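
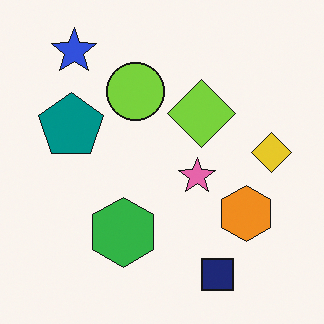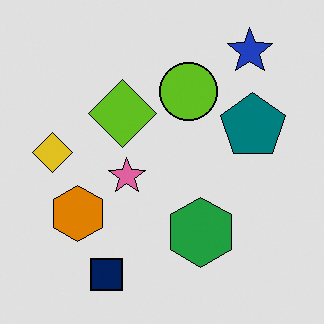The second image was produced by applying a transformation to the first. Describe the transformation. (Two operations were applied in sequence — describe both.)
The image was flipped horizontally (left ↔ right), then posterized to a reduced palette.

The yellow diamond is in the right of the first image and the left of the second — shapes on opposite sides of the vertical midline have swapped in a mirror flip. Each flat color has snapped to a coarser quantized level — most visibly, the near-white background has dropped to a flat grey.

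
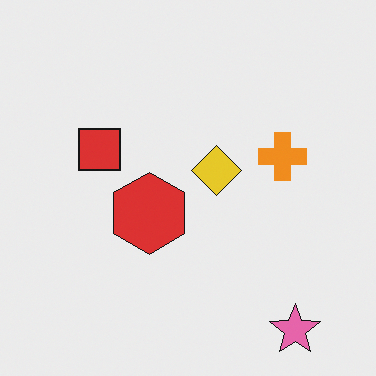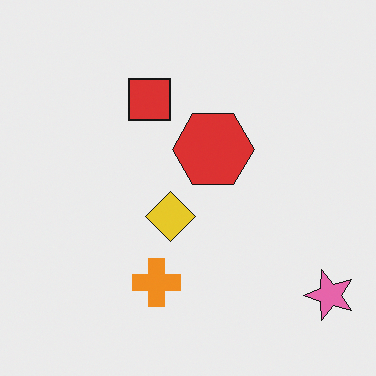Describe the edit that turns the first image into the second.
Transposed (reflected across the top-left ↔ bottom-right diagonal).

Shapes have swapped their row and column positions — what was in the top-right is now in the bottom-left — a diagonal reflection.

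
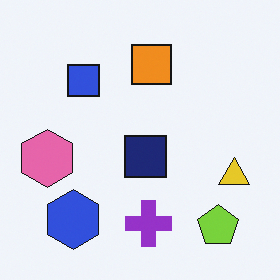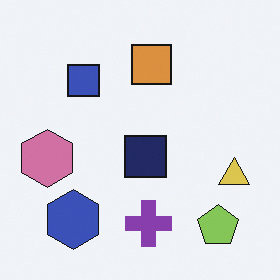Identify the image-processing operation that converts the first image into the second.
It was slightly desaturated.

All colors are more muted and greyish — a global saturation change.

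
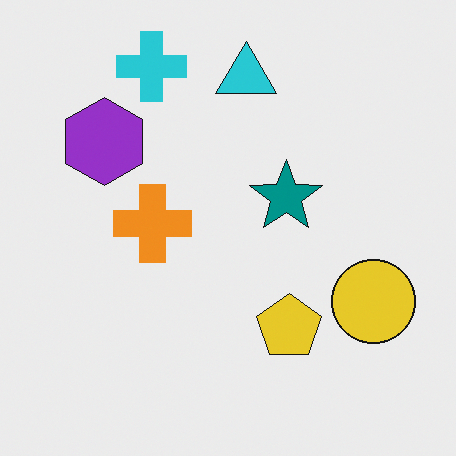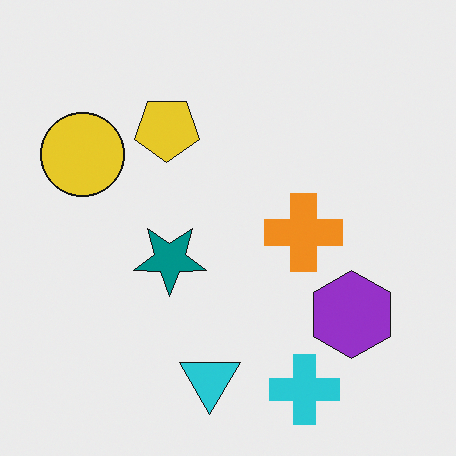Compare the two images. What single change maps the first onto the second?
The transformation is: rotated 180°.

The cyan cross sits in the top-left of the first image and the bottom of the second — consistent with a whole-image 180° rotation.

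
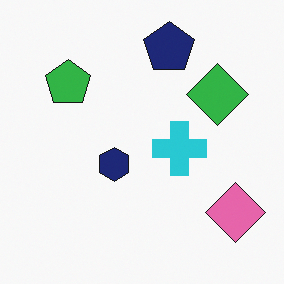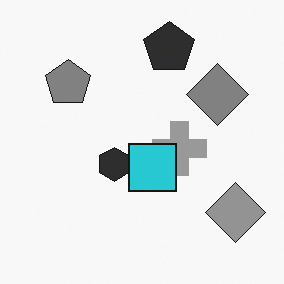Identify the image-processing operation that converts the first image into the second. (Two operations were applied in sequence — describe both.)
It was converted to grayscale, then overlaid with an additional cyan square.

All color is removed — every shape is now a shade of grey. A cyan square appears in the second image that is absent from the first.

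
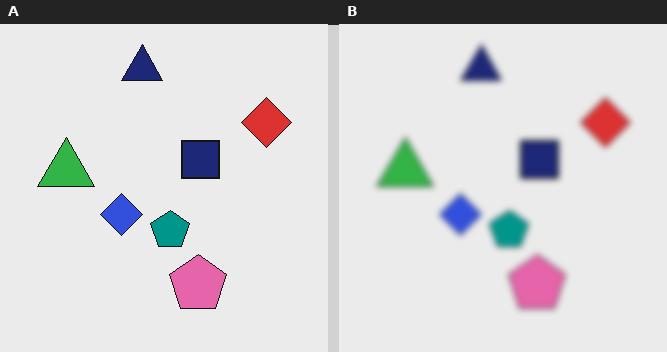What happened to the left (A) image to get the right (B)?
It was noticeably gaussian-blurred.

Shape edges and outlines are uniformly softened across the whole image.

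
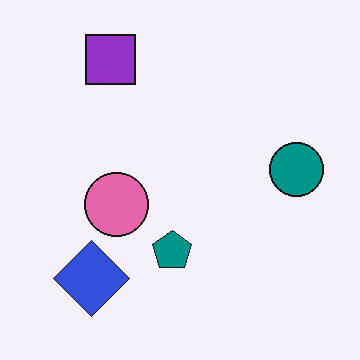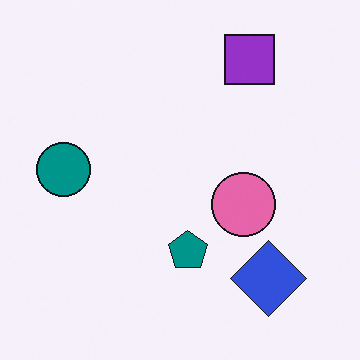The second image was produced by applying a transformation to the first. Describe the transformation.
It was flipped horizontally (left ↔ right).

The teal circle is in the right of the first image and the left of the second — shapes on opposite sides of the vertical midline have swapped in a mirror flip.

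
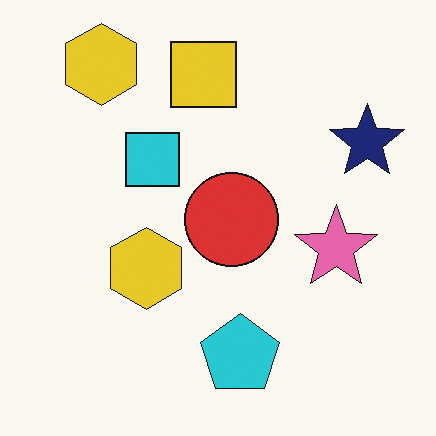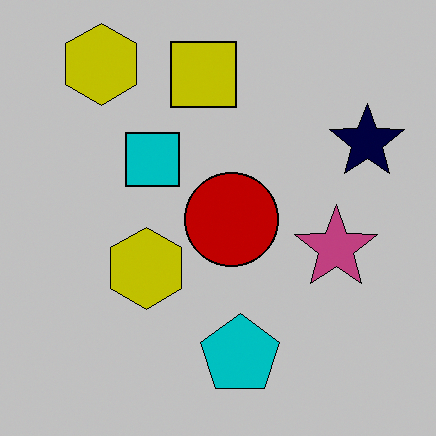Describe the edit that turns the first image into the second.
The second image is the first heavily posterized to just a handful of flat colors.

Each flat color has snapped to a coarser quantized level — most visibly, the near-white background has dropped to a flat grey.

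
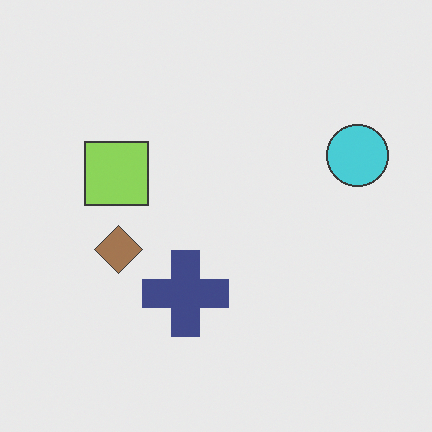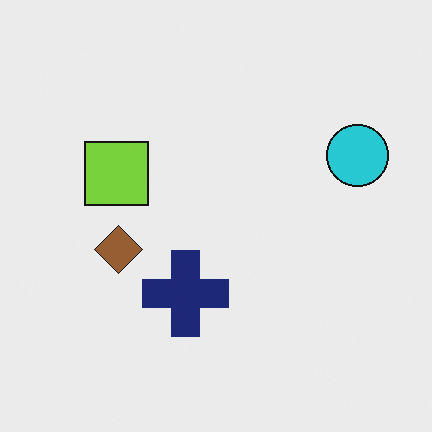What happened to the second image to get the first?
Given slightly reduced contrast.

Tones are pushed toward mid-grey across the whole image — a global contrast change.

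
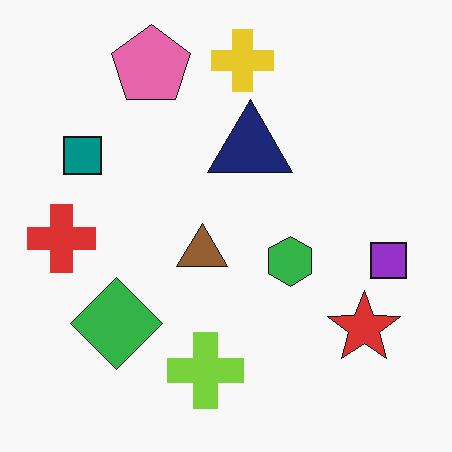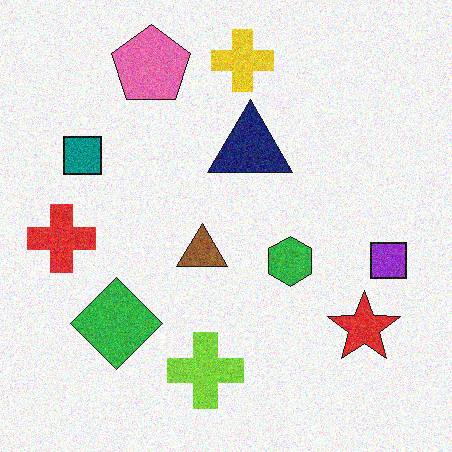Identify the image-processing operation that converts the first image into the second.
The second image is the first degraded with moderate additive noise.

Random speckle covers the whole image, including the flat background.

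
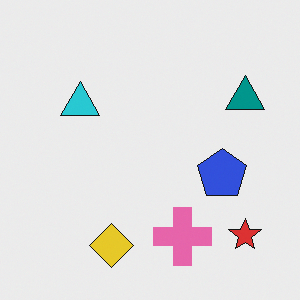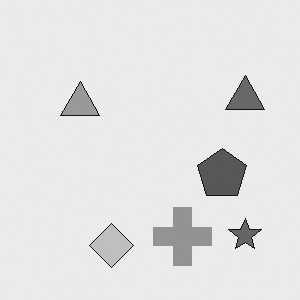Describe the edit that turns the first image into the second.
The image was converted to grayscale.

All color is removed — every shape is now a shade of grey.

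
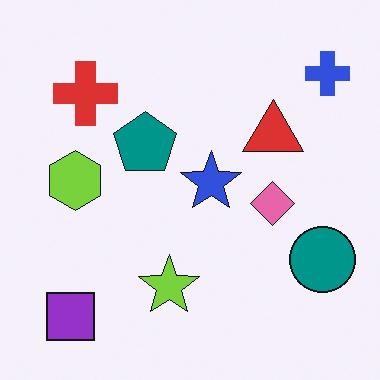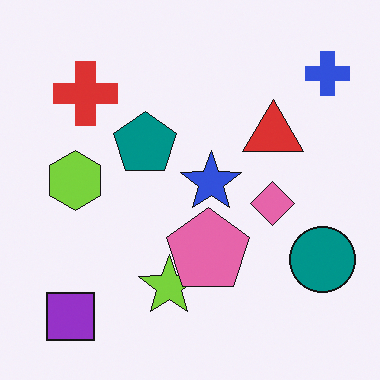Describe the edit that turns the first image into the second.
This is the original image overlaid with an additional pink pentagon.

A pink pentagon appears in the second image that is absent from the first.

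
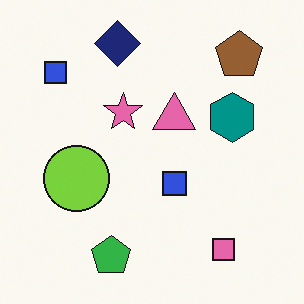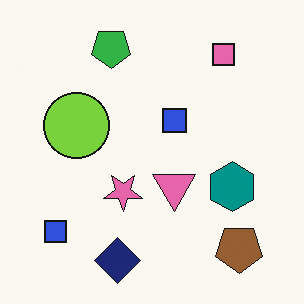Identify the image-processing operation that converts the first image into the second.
The transformation is: flipped vertically (top ↔ bottom).

The navy diamond is in the top of the first image and the bottom of the second — shapes on opposite sides of the horizontal midline have swapped in a mirror flip.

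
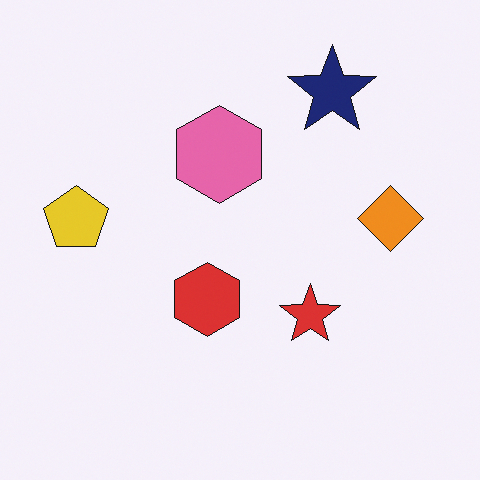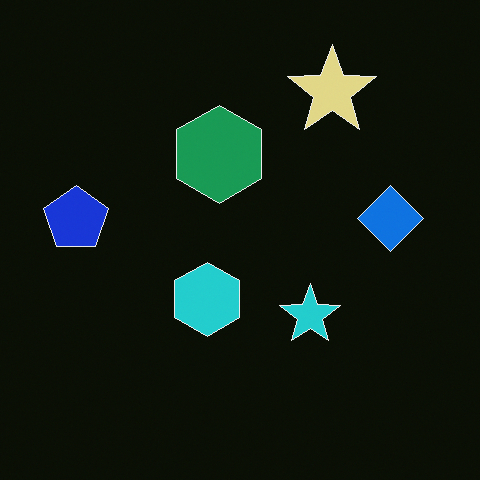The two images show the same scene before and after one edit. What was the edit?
It was color-inverted (negative).

The light background has become dark and every shape's color is its complement — a photographic negative.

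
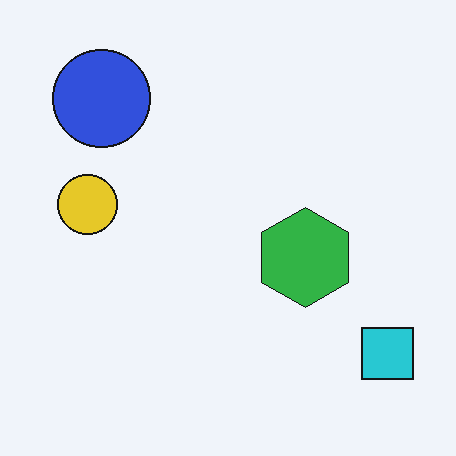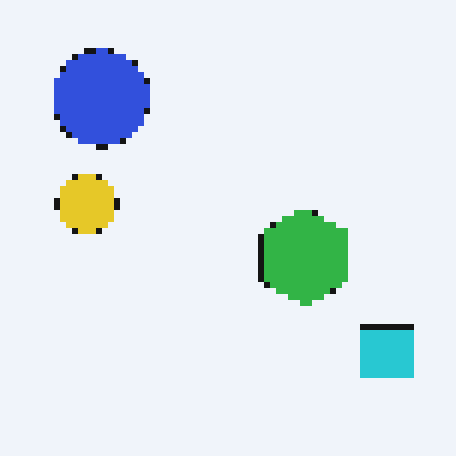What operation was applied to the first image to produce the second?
The second image is the first moderately pixelated.

Shapes are reduced to large square blocks; fine edges and outlines are lost — a downscale-then-upscale (mosaic) effect.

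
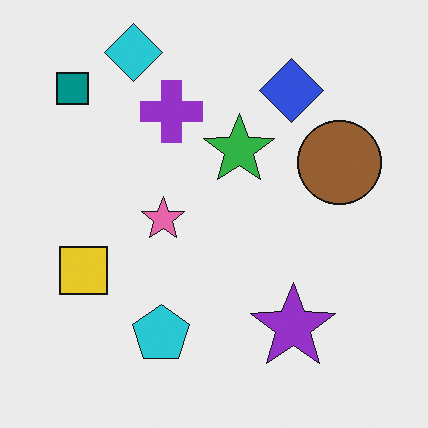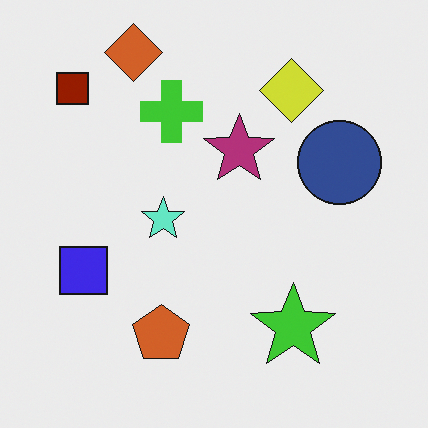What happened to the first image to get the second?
It was hue-shifted through roughly half the color wheel.

Every shape's color has rotated by the same amount around the hue wheel — a uniform hue shift.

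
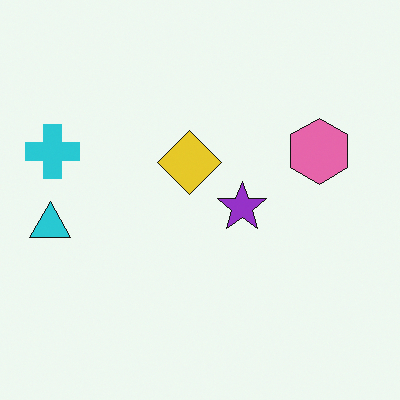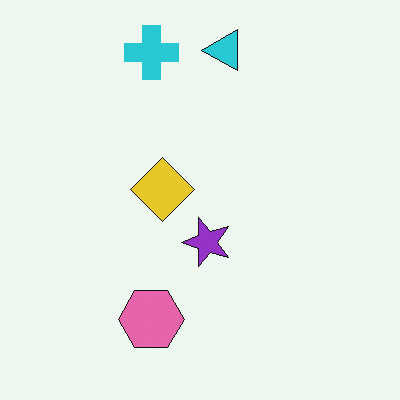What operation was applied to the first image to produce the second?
The image was transposed (reflected across the top-left ↔ bottom-right diagonal).

Shapes have swapped their row and column positions — what was in the top-right is now in the bottom-left — a diagonal reflection.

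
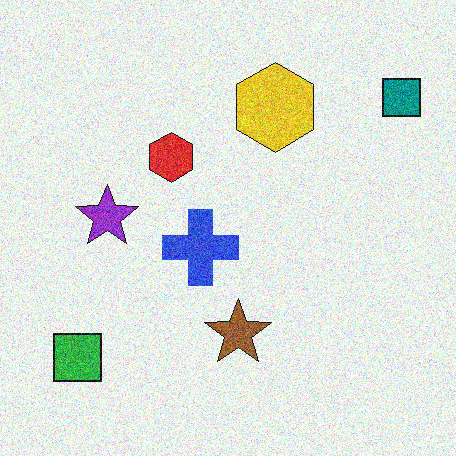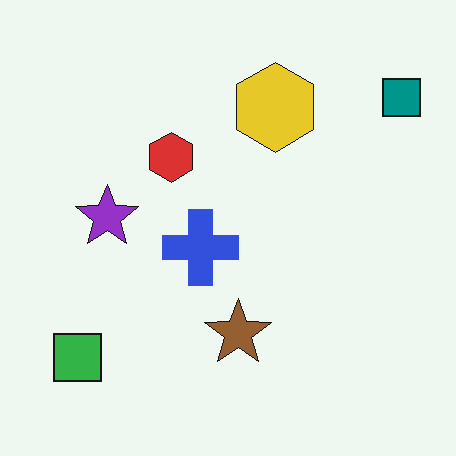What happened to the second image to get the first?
The transformation is: degraded with heavy additive noise.

Random speckle covers the whole image, including the flat background.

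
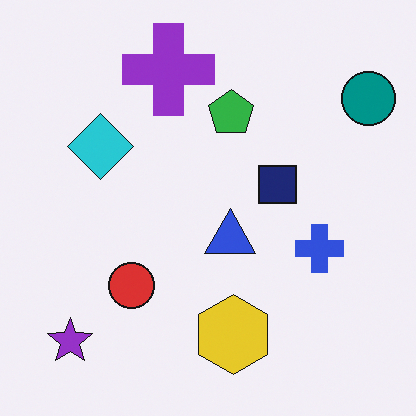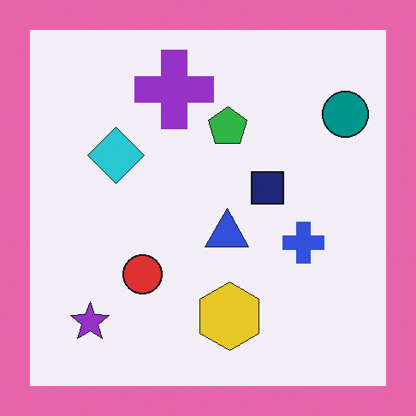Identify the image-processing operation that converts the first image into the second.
It was framed with a pink border.

A solid pink frame runs around the edge of the second image, with the content slightly shrunk inside it.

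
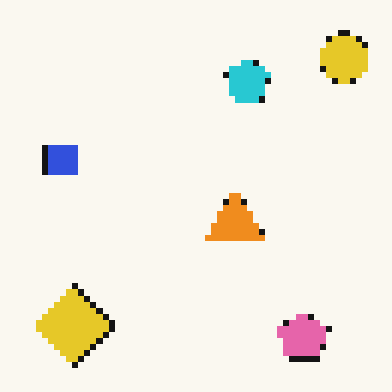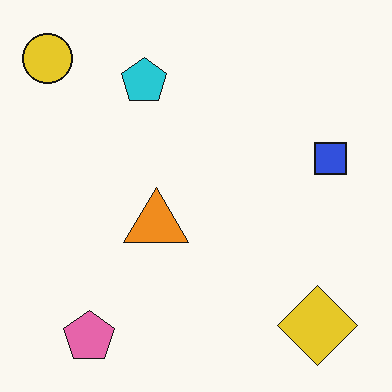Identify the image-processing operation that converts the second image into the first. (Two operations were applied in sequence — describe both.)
It was flipped horizontally (left ↔ right), then moderately pixelated.

The yellow circle is in the top-left of the second image and the top-right of the first — shapes on opposite sides of the vertical midline have swapped in a mirror flip. Shapes are reduced to large square blocks; fine edges and outlines are lost — a downscale-then-upscale (mosaic) effect.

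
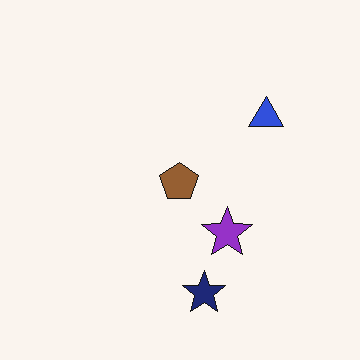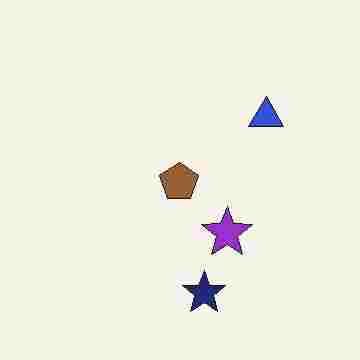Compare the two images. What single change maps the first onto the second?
This is the original image heavily JPEG-compressed with obvious blocking artifacts.

Blocky 8×8 compression artifacts appear around shape edges and the flat background shows ringing — characteristic JPEG degradation.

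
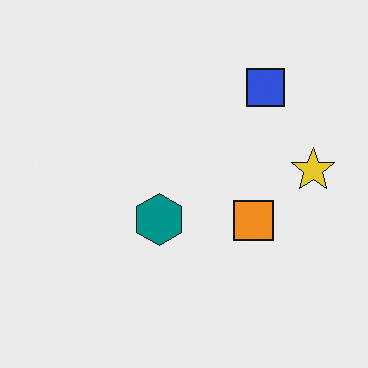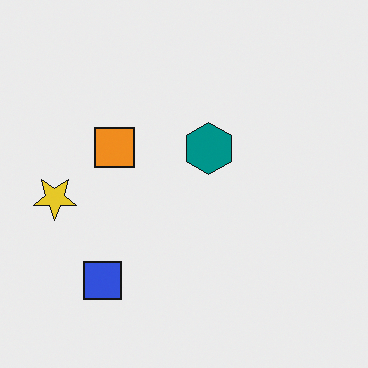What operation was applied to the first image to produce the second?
This is the original image rotated 180°.

The yellow star sits in the right of the first image and the left of the second — consistent with a whole-image 180° rotation.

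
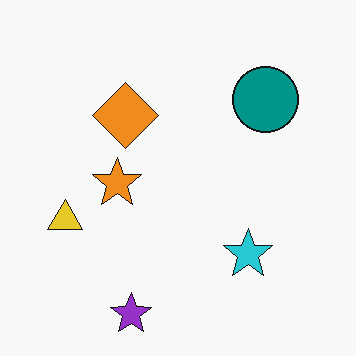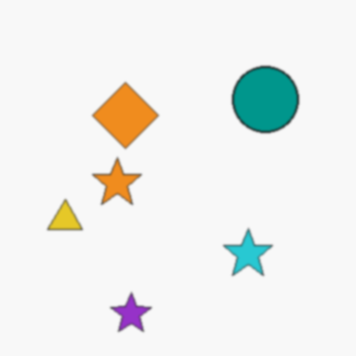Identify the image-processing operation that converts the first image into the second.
The image was slightly softened.

Shape edges and outlines are uniformly softened across the whole image.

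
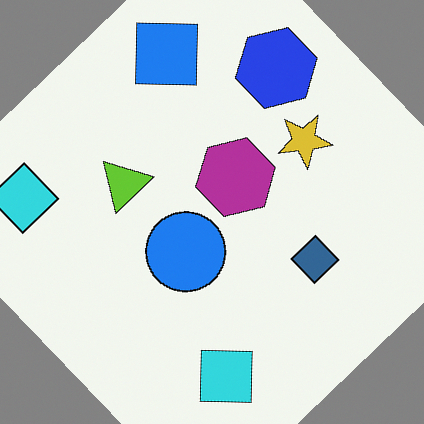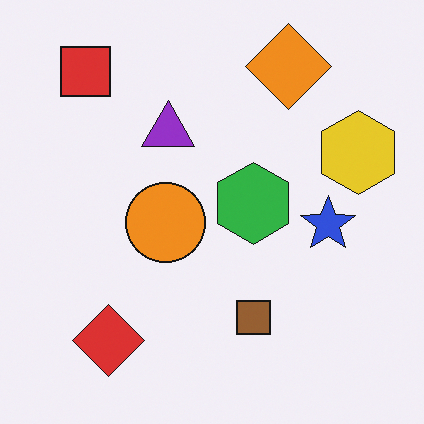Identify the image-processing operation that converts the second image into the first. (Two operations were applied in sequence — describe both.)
The transformation is: hue-shifted through roughly half the color wheel, then rotated counter-clockwise by a large amount — several tens of degrees.

Every shape's color has rotated by the same amount around the hue wheel — a uniform hue shift. Every shape is tilted by the same angle and the image corners show triangular fill wedges — a whole-image rotation by a non-right angle.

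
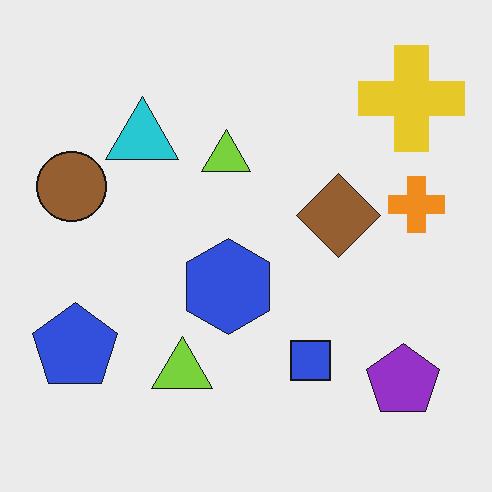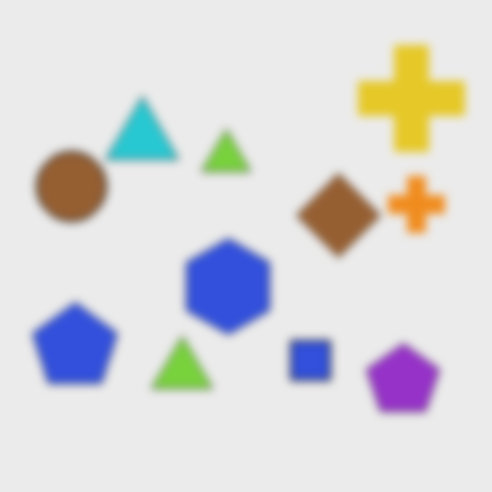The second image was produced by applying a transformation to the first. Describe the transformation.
The image was moderately blurred.

Shape edges and outlines are uniformly softened across the whole image.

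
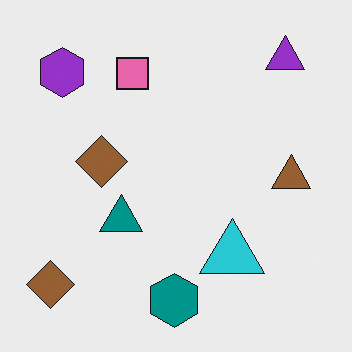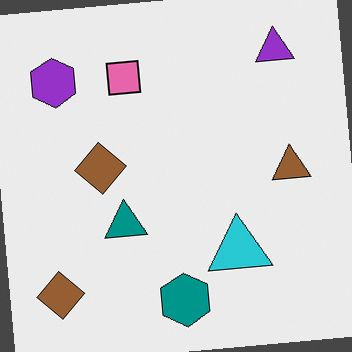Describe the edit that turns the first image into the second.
The second image is the first rotated counter-clockwise by a slight angle.

Every shape is tilted by the same angle and the image corners show triangular fill wedges — a whole-image rotation by a non-right angle.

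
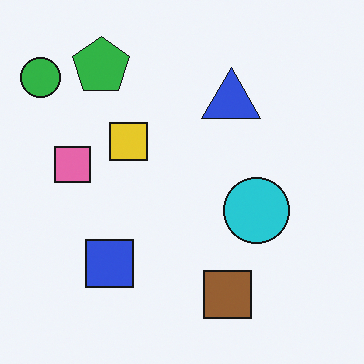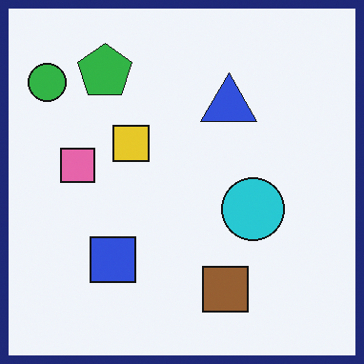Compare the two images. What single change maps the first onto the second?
Framed with a navy border.

A solid navy frame runs around the edge of the second image, with the content slightly shrunk inside it.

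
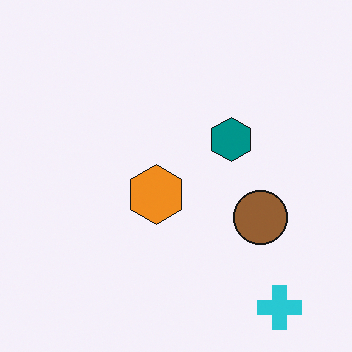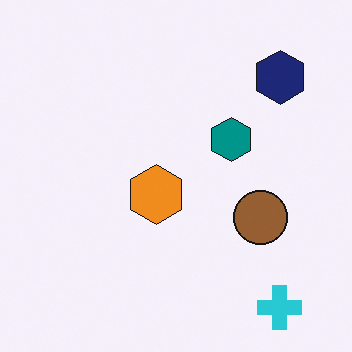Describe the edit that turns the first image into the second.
The second image is the first overlaid with an additional navy hexagon.

A navy hexagon appears in the second image that is absent from the first.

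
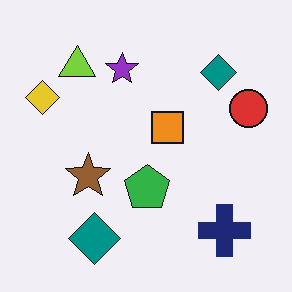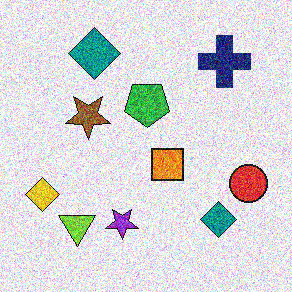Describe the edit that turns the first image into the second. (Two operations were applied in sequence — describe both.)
Flipped vertically (top ↔ bottom), then degraded with heavy additive noise.

The navy cross is in the bottom-right of the first image and the top-right of the second — shapes on opposite sides of the horizontal midline have swapped in a mirror flip. Random speckle covers the whole image, including the flat background.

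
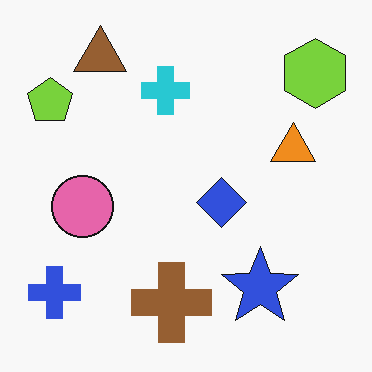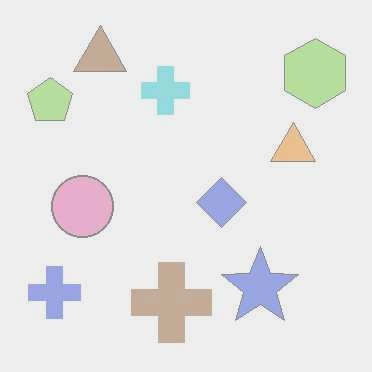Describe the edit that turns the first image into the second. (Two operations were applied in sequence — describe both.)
This is the original image heavily JPEG-compressed with obvious blocking artifacts, then washed out (contrast reduced).

Blocky 8×8 compression artifacts appear around shape edges and the flat background shows ringing — characteristic JPEG degradation. Tones are pushed toward mid-grey across the whole image — a global contrast change.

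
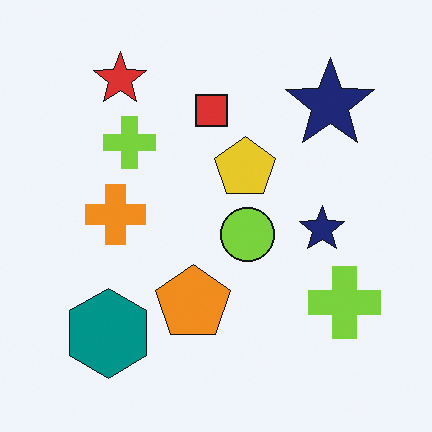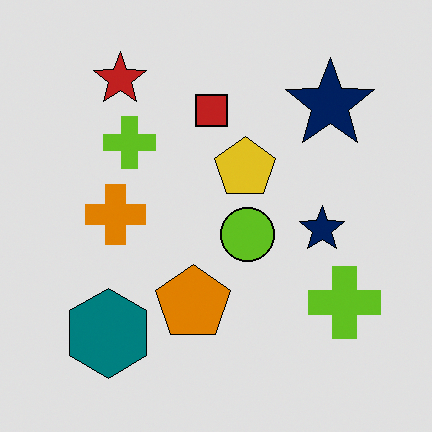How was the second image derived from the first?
This is the original image moderately posterized.

Each flat color has snapped to a coarser quantized level — most visibly, the near-white background has dropped to a flat grey.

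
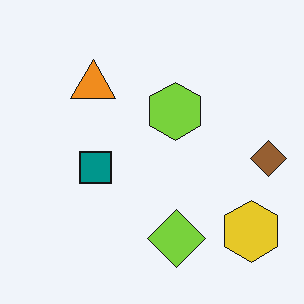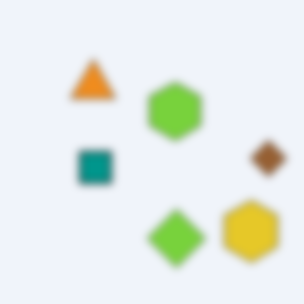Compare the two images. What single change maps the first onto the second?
The image was moderately blurred.

Shape edges and outlines are uniformly softened across the whole image.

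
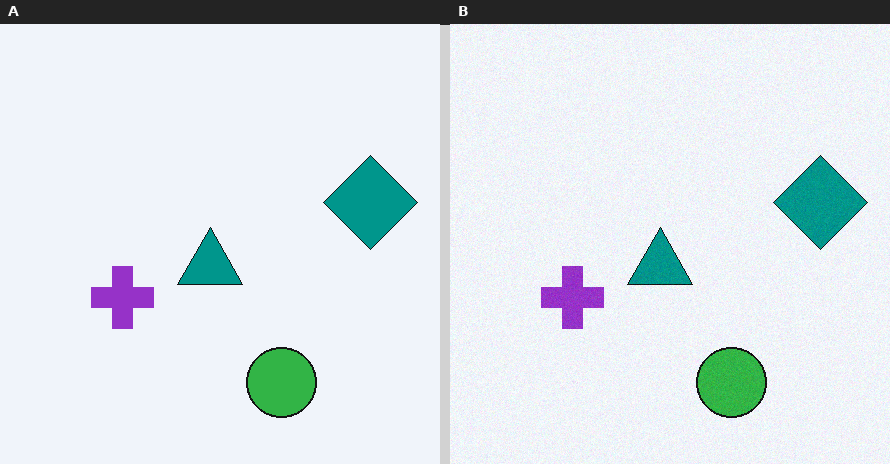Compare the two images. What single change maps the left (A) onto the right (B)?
Degraded with a light layer of grain.

Random speckle covers the whole image, including the flat background.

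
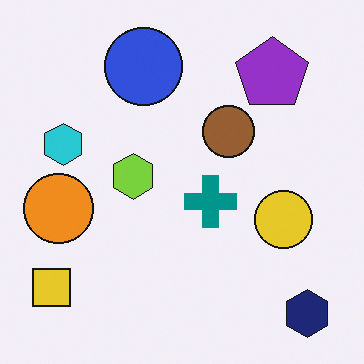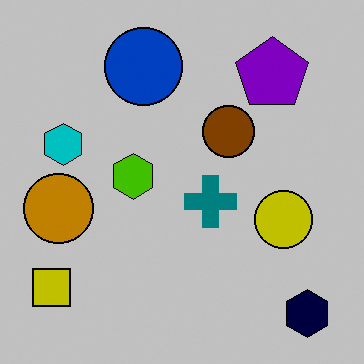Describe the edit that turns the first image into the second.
The second image is the first heavily posterized to just a handful of flat colors.

Each flat color has snapped to a coarser quantized level — most visibly, the near-white background has dropped to a flat grey.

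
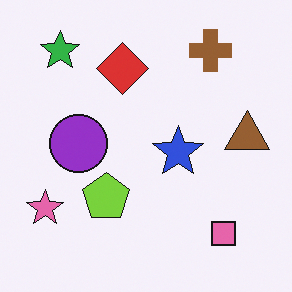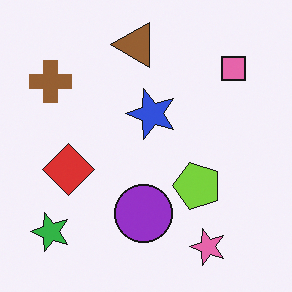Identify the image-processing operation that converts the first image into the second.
Rotated 90° counter-clockwise.

The green star sits in the top-left of the first image and the bottom-left of the second — consistent with a whole-image 90° counter-clockwise rotation.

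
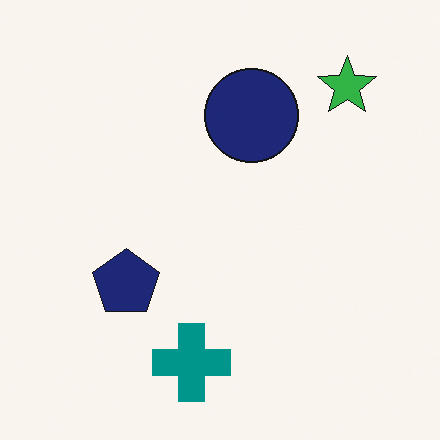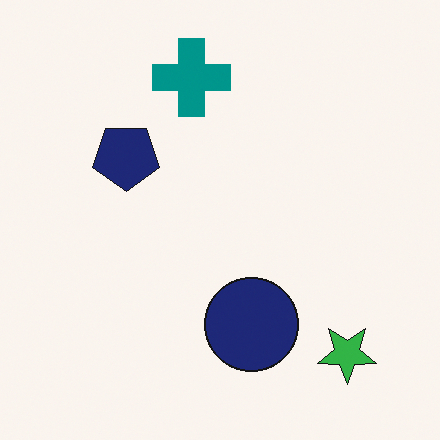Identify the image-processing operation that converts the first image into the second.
The image was flipped vertically (top ↔ bottom).

The teal cross is in the bottom of the first image and the top of the second — shapes on opposite sides of the horizontal midline have swapped in a mirror flip.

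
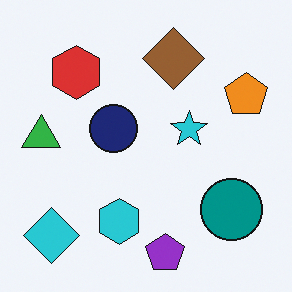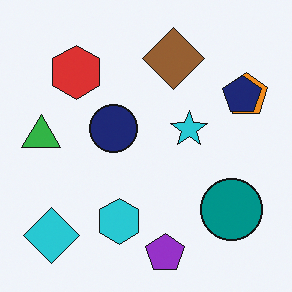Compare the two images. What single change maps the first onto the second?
It was overlaid with an additional navy pentagon.

A navy pentagon appears in the second image that is absent from the first.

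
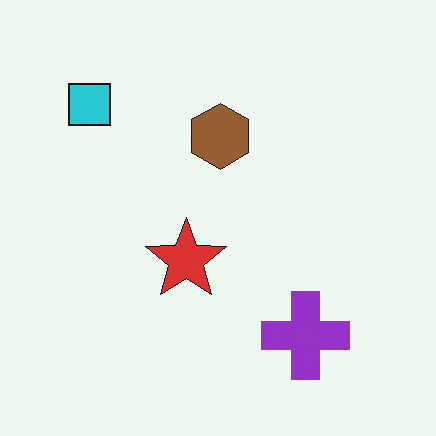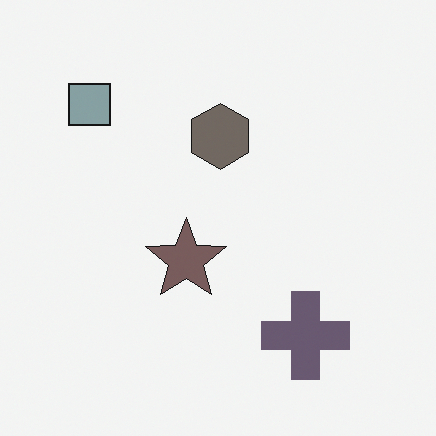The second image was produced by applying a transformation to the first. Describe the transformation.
The transformation is: heavily desaturated.

All colors are more muted and greyish — a global saturation change.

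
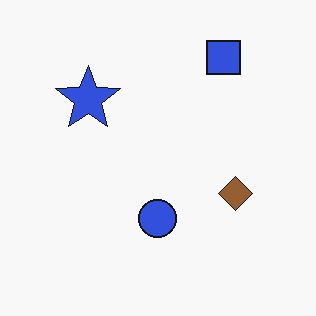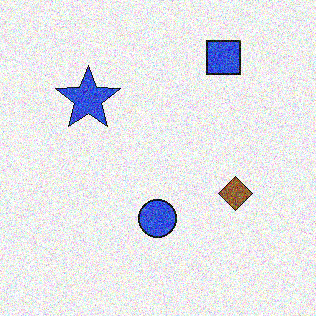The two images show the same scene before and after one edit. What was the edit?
This is the original image degraded with heavy additive noise.

Random speckle covers the whole image, including the flat background.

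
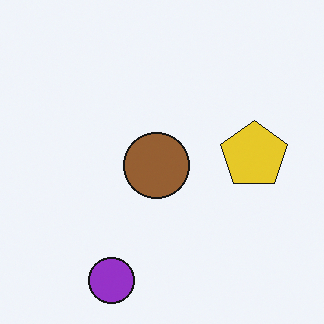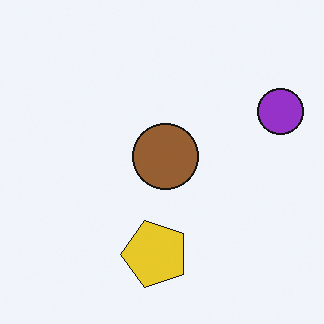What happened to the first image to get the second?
Transposed (reflected across the top-left ↔ bottom-right diagonal).

Shapes have swapped their row and column positions — what was in the top-right is now in the bottom-left — a diagonal reflection.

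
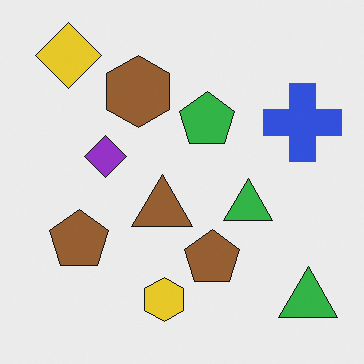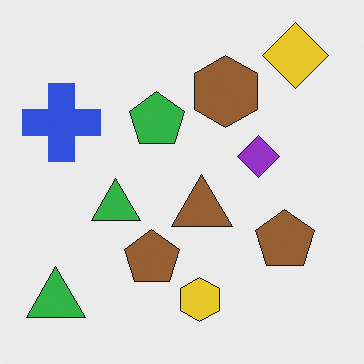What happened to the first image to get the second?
The second image is the first flipped horizontally (left ↔ right).

The blue cross is in the right of the first image and the left of the second — shapes on opposite sides of the vertical midline have swapped in a mirror flip.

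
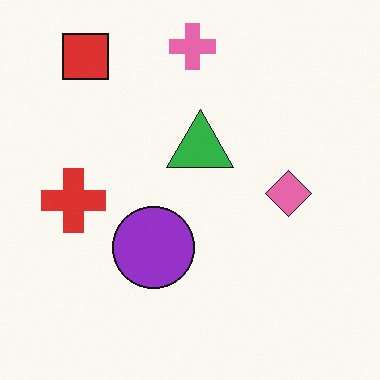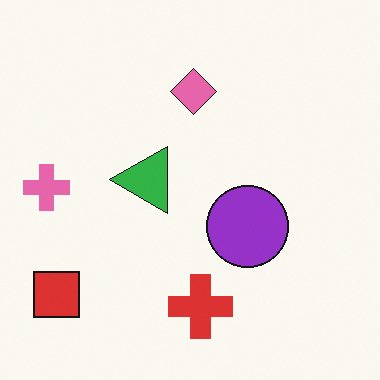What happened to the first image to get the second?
Rotated 90° counter-clockwise.

The red square sits in the top-left of the first image and the bottom-left of the second — consistent with a whole-image 90° counter-clockwise rotation.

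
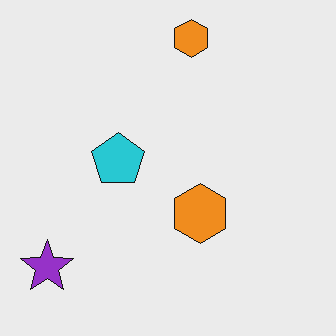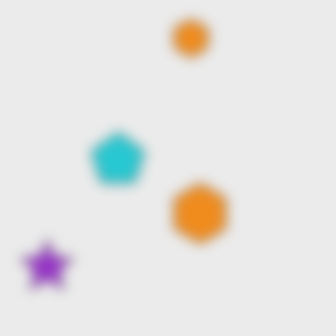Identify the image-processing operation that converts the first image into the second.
Heavily blurred.

Shape edges and outlines are uniformly softened across the whole image.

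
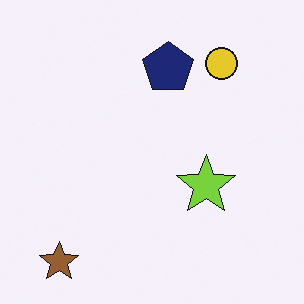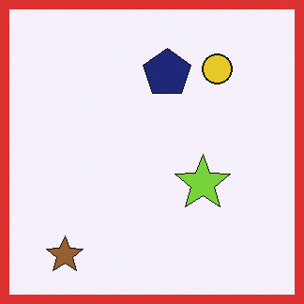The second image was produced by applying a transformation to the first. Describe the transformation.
Framed with a red border.

A solid red frame runs around the edge of the second image, with the content slightly shrunk inside it.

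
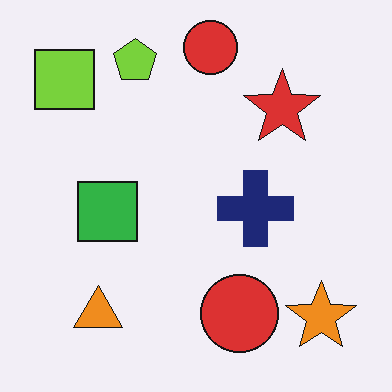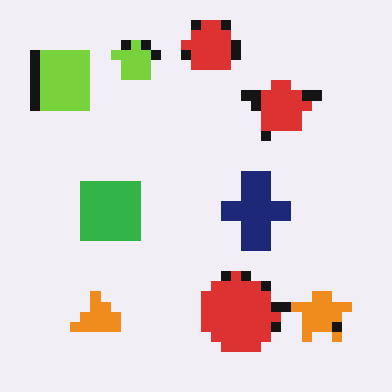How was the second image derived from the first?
The image was heavily pixelated into large blocks.

Shapes are reduced to large square blocks; fine edges and outlines are lost — a downscale-then-upscale (mosaic) effect.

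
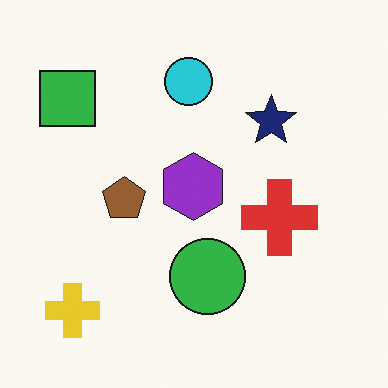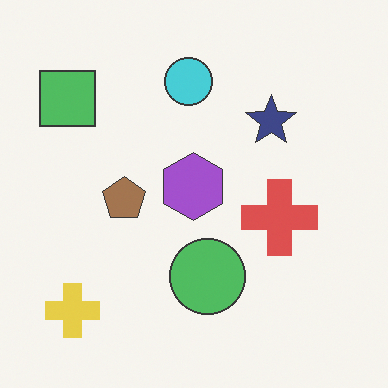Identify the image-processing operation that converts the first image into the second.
This is the original image given slightly reduced contrast.

Tones are pushed toward mid-grey across the whole image — a global contrast change.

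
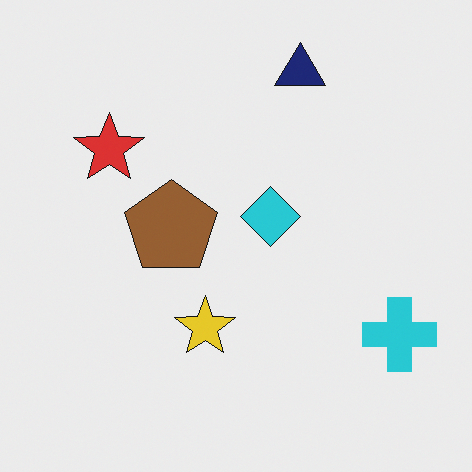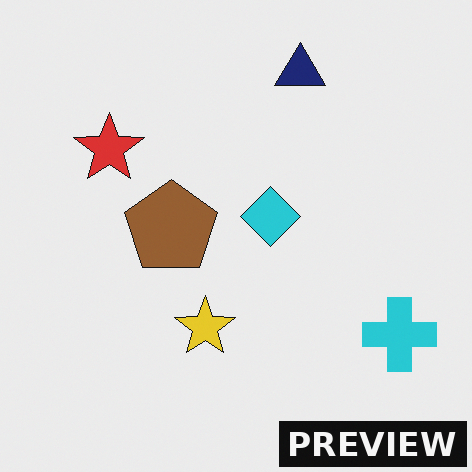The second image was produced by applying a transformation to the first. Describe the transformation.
It was watermarked with the text "PREVIEW" in the lower-right corner.

A dark label reading "PREVIEW" appears in the lower-right corner.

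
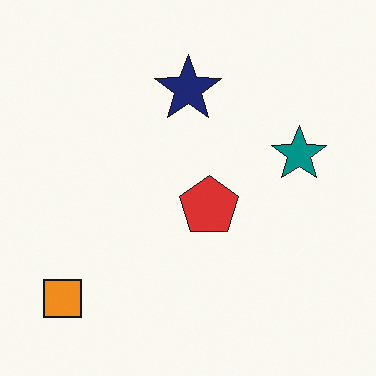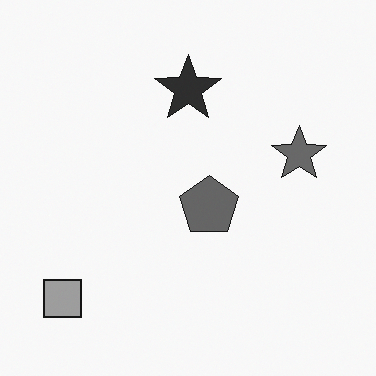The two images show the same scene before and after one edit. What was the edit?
The transformation is: converted to grayscale.

All color is removed — every shape is now a shade of grey.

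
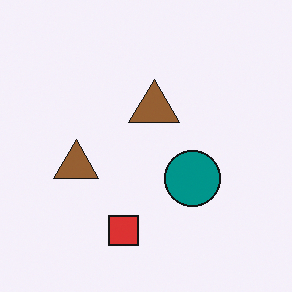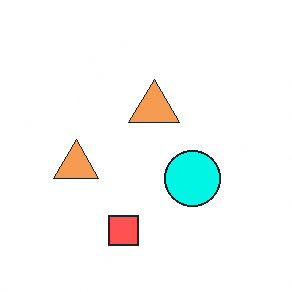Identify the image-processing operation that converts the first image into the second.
The image was substantially brightened.

Every pixel — background and shapes alike — is uniformly brightened.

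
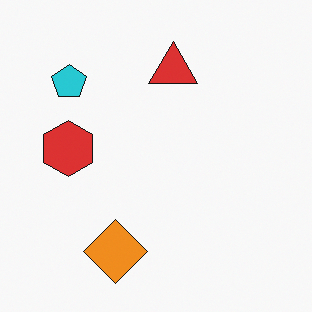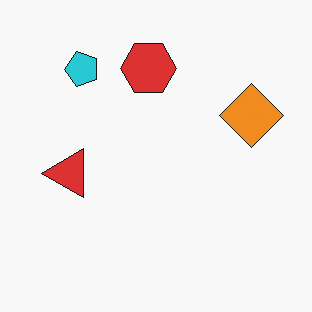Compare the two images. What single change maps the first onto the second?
The second image is the first transposed (reflected across the top-left ↔ bottom-right diagonal).

Shapes have swapped their row and column positions — what was in the top-right is now in the bottom-left — a diagonal reflection.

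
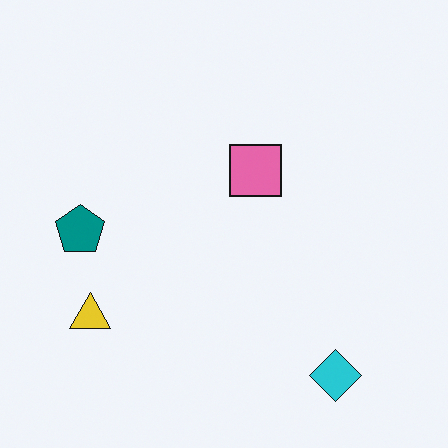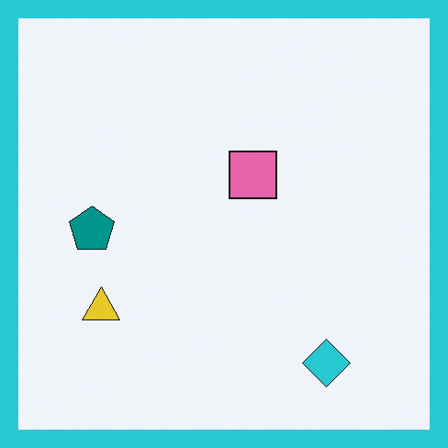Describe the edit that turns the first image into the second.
The image was framed with a cyan border.

A solid cyan frame runs around the edge of the second image, with the content slightly shrunk inside it.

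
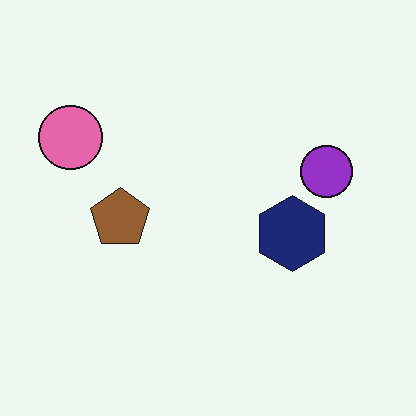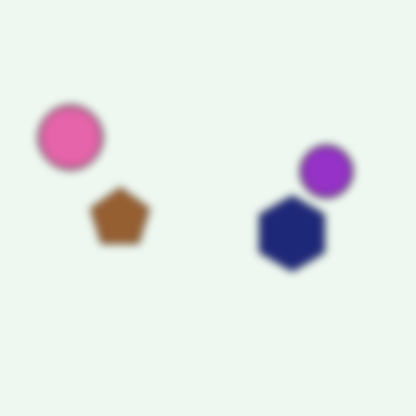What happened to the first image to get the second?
Noticeably gaussian-blurred.

Shape edges and outlines are uniformly softened across the whole image.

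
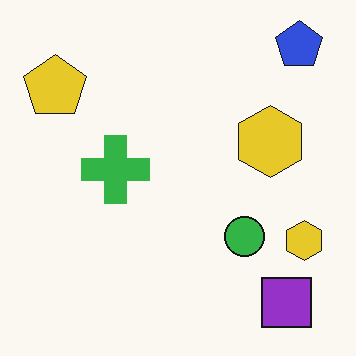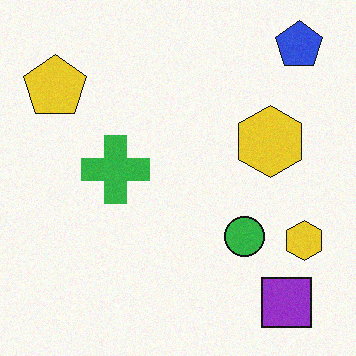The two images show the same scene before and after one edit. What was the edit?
It was degraded with a light layer of grain.

Random speckle covers the whole image, including the flat background.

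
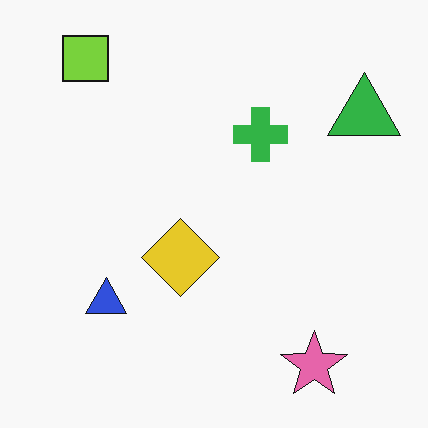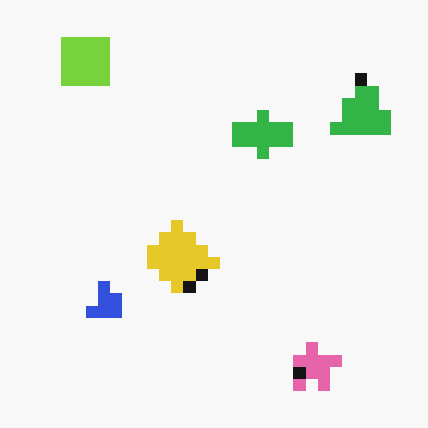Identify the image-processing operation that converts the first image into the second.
The image was heavily pixelated into large blocks.

Shapes are reduced to large square blocks; fine edges and outlines are lost — a downscale-then-upscale (mosaic) effect.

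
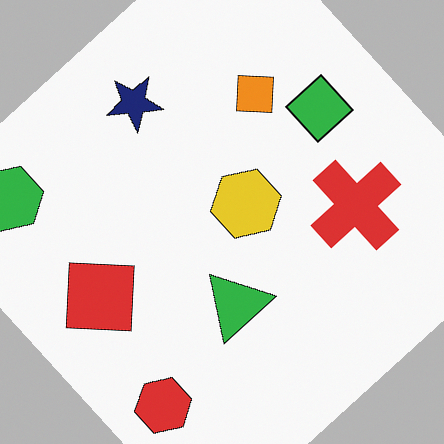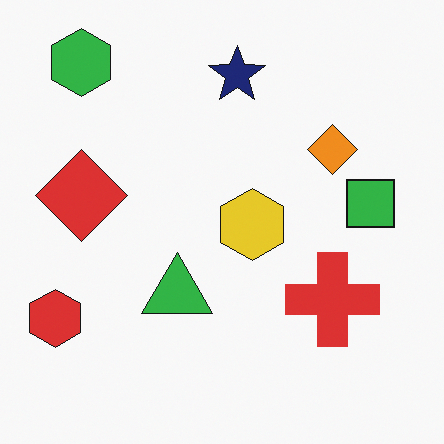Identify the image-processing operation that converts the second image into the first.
This is the original image rotated counter-clockwise by a large amount — several tens of degrees.

Every shape is tilted by the same angle and the image corners show triangular fill wedges — a whole-image rotation by a non-right angle.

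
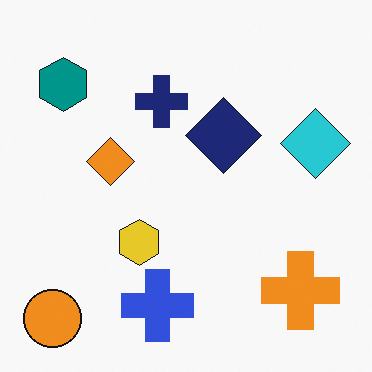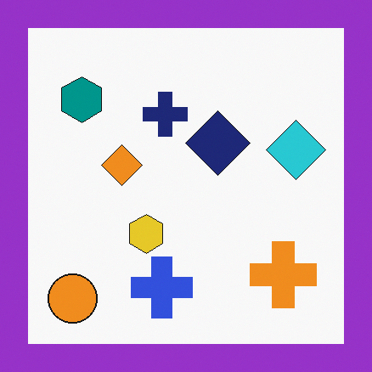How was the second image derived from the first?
Framed with a purple border.

A solid purple frame runs around the edge of the second image, with the content slightly shrunk inside it.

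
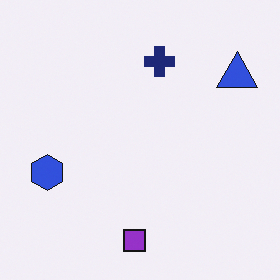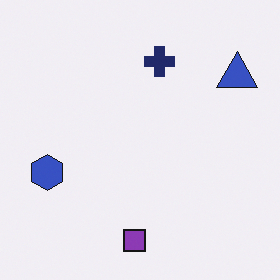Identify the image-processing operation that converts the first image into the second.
The transformation is: slightly desaturated.

All colors are more muted and greyish — a global saturation change.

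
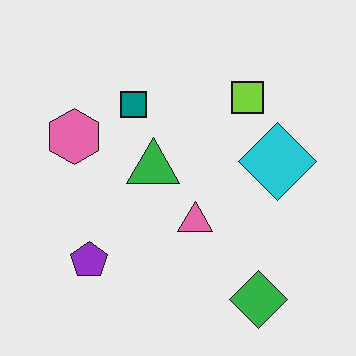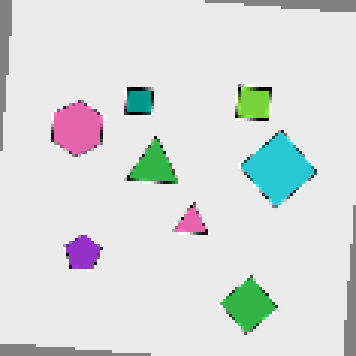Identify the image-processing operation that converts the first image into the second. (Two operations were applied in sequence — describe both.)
The second image is the first rotated clockwise by a few degrees, then mildly pixelated.

Every shape is tilted by the same angle and the image corners show triangular fill wedges — a whole-image rotation by a non-right angle. Shapes are reduced to large square blocks; fine edges and outlines are lost — a downscale-then-upscale (mosaic) effect.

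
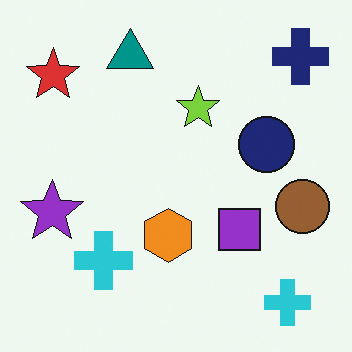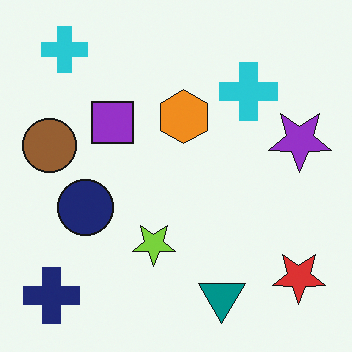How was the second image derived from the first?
This is the original image rotated 180°.

The navy cross sits in the top-right of the first image and the bottom-left of the second — consistent with a whole-image 180° rotation.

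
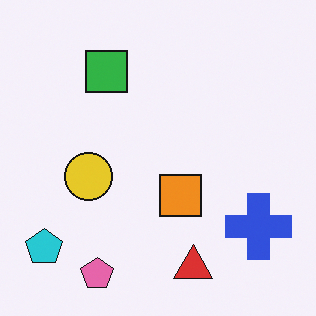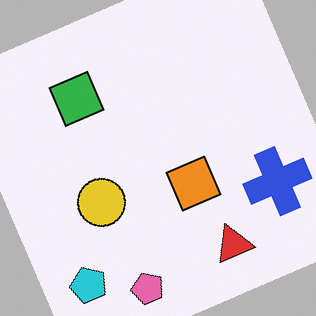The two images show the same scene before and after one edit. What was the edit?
The transformation is: rotated counter-clockwise by a clearly visible amount.

Every shape is tilted by the same angle and the image corners show triangular fill wedges — a whole-image rotation by a non-right angle.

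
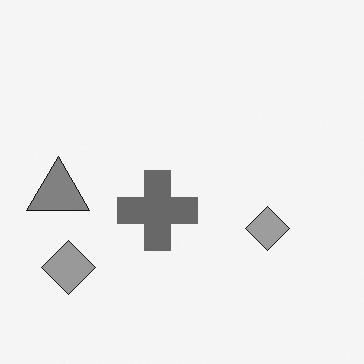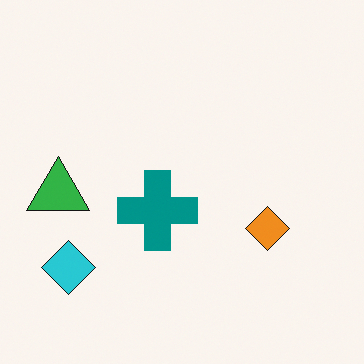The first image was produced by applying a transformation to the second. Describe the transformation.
The transformation is: converted to grayscale.

All color is removed — every shape is now a shade of grey.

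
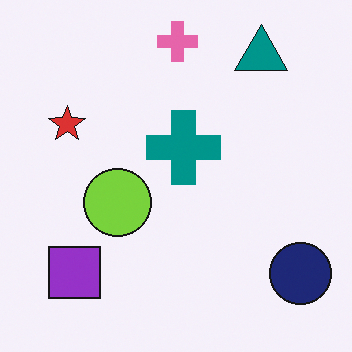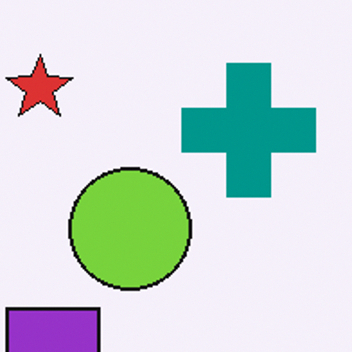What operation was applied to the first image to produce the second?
Cropped to a noticeably smaller region and rescaled.

The visible shapes are larger and the field of view is narrower; shapes near the original edges may be partly or wholly outside the frame — a crop-and-rescale.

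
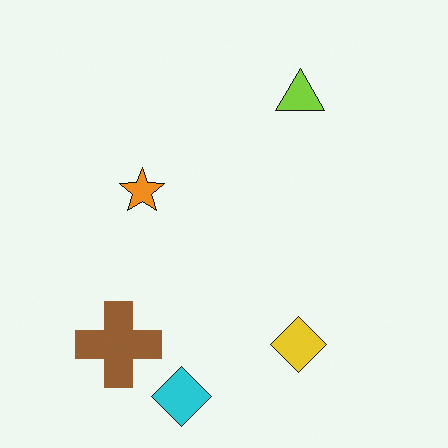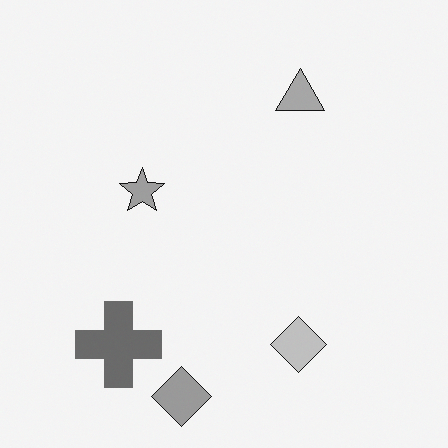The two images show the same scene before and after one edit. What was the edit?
The second image is the first converted to grayscale.

All color is removed — every shape is now a shade of grey.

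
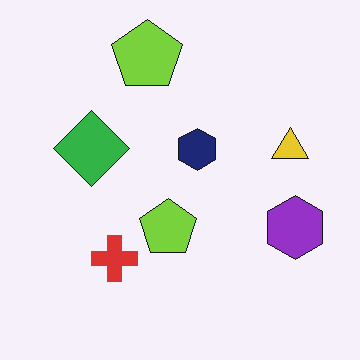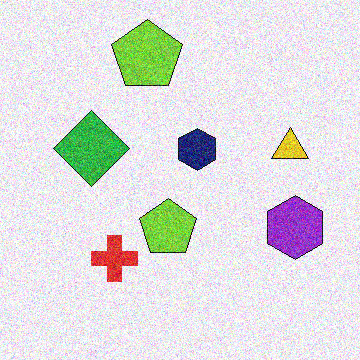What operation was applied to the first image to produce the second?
The image was degraded with a thick layer of grain.

Random speckle covers the whole image, including the flat background.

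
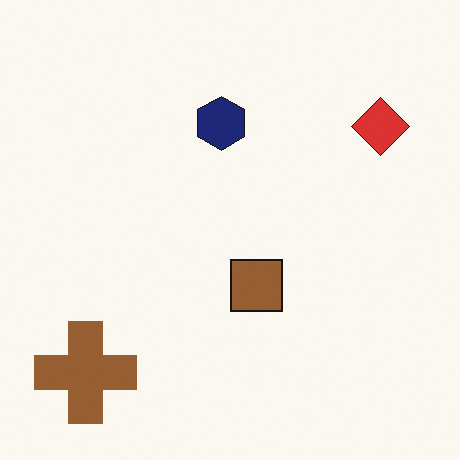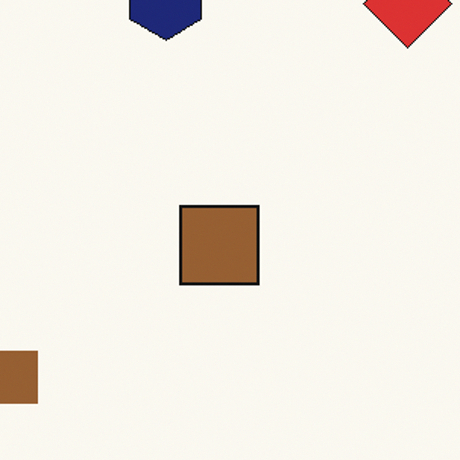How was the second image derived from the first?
The second image is the first cropped slightly and scaled back up.

The visible shapes are larger and the field of view is narrower; shapes near the original edges may be partly or wholly outside the frame — a crop-and-rescale.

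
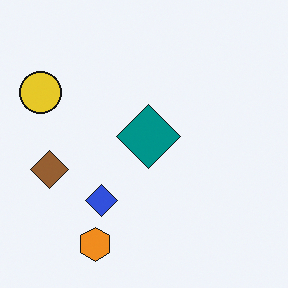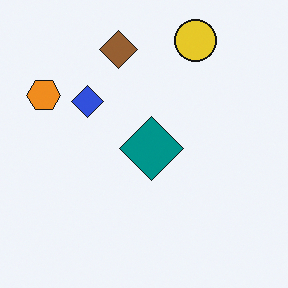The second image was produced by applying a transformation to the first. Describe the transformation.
Rotated 90° clockwise.

The yellow circle sits in the top-left of the first image and the top-right of the second — consistent with a whole-image 90° clockwise rotation.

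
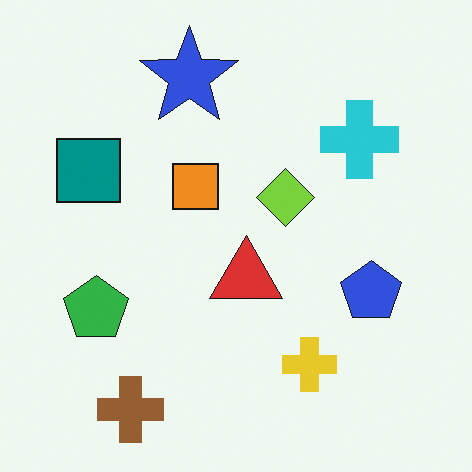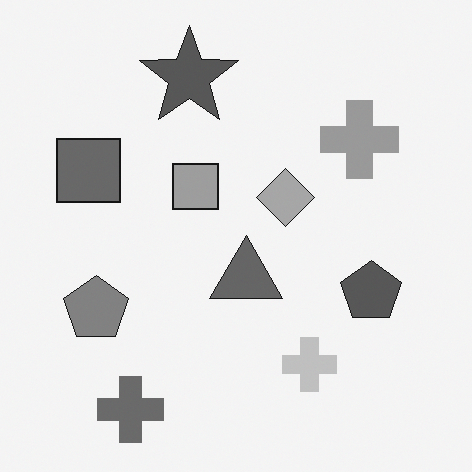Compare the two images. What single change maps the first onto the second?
The transformation is: converted to grayscale.

All color is removed — every shape is now a shade of grey.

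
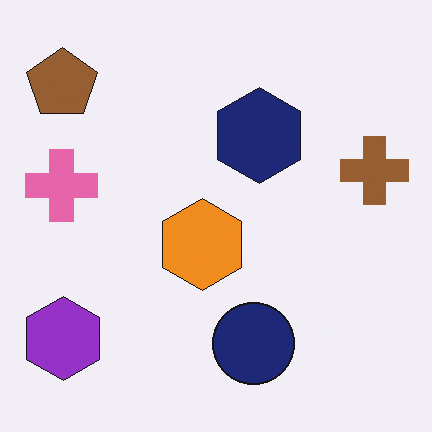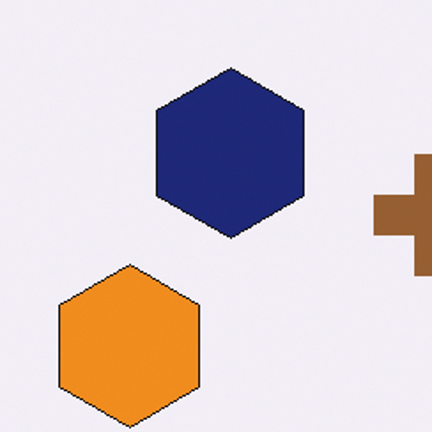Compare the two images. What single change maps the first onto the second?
The image was cropped to a noticeably smaller region and rescaled.

The visible shapes are larger and the field of view is narrower; shapes near the original edges may be partly or wholly outside the frame — a crop-and-rescale.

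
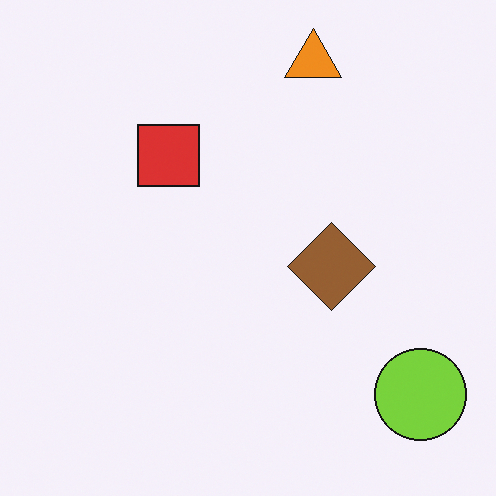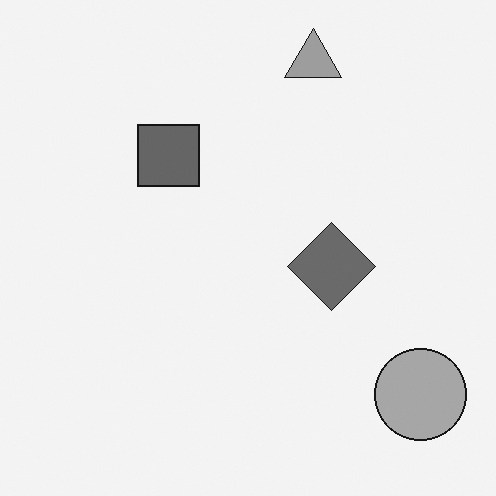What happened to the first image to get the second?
The transformation is: converted to grayscale.

All color is removed — every shape is now a shade of grey.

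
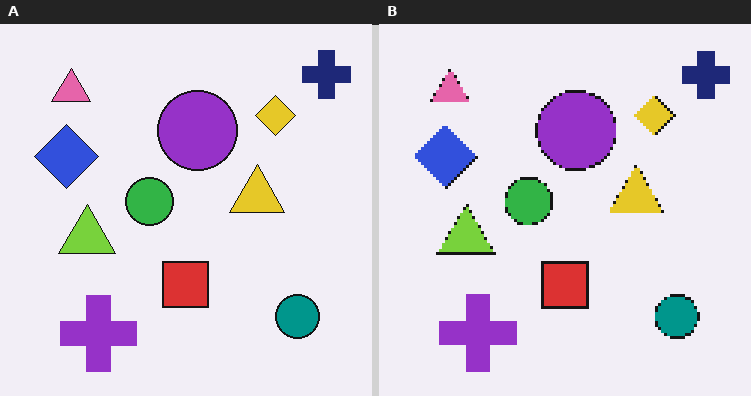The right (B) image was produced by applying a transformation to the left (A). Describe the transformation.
It was mildly pixelated.

Shapes are reduced to large square blocks; fine edges and outlines are lost — a downscale-then-upscale (mosaic) effect.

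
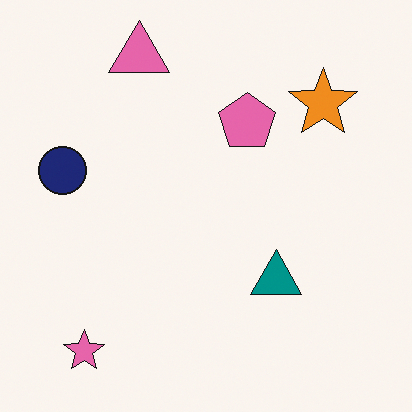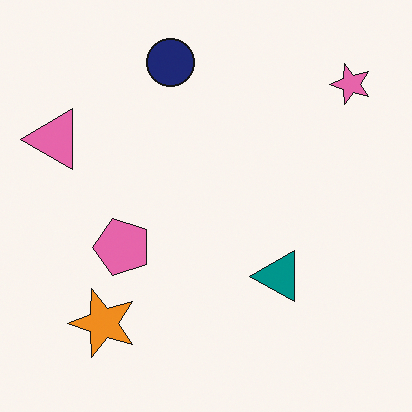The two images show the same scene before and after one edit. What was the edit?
The second image is the first transposed (reflected across the top-left ↔ bottom-right diagonal).

Shapes have swapped their row and column positions — what was in the top-right is now in the bottom-left — a diagonal reflection.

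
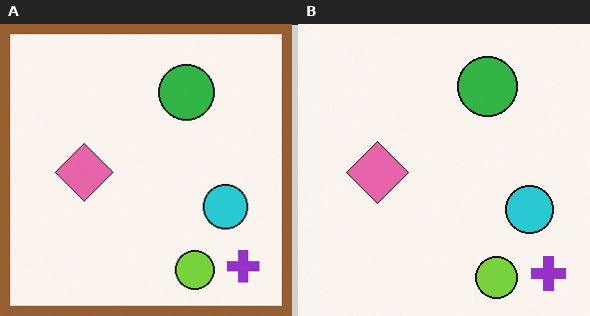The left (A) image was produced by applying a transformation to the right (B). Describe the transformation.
The image was framed with a brown border.

A solid brown frame runs around the edge of the left (A) image, with the content slightly shrunk inside it.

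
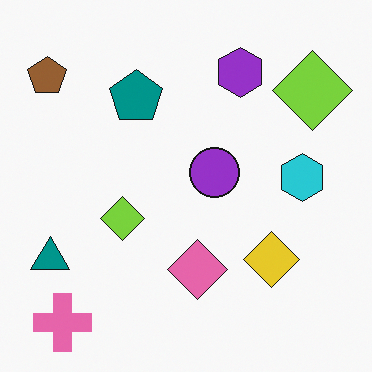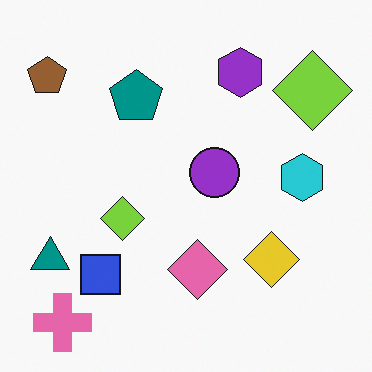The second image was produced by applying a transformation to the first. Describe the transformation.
The second image is the first overlaid with an additional blue square.

A blue square appears in the second image that is absent from the first.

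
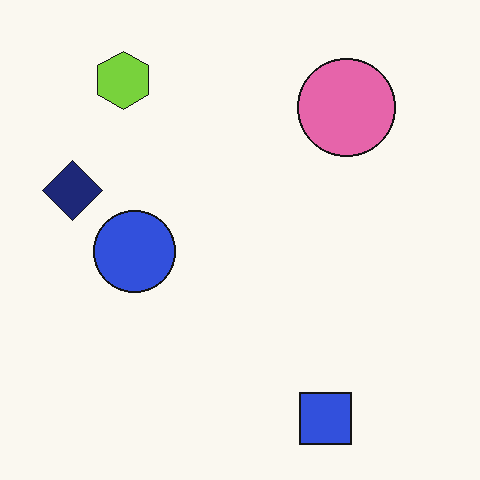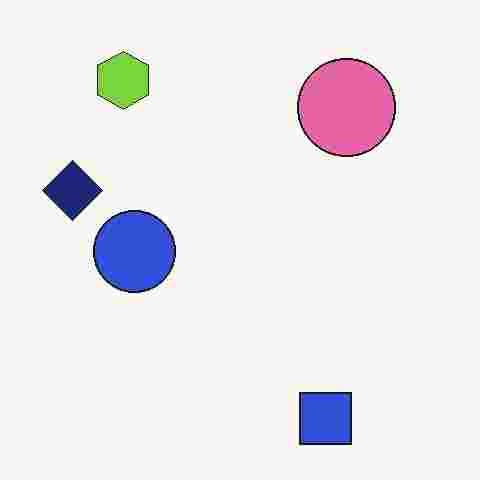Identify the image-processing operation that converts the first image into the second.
This is the original image heavily JPEG-compressed with obvious blocking artifacts.

Blocky 8×8 compression artifacts appear around shape edges and the flat background shows ringing — characteristic JPEG degradation.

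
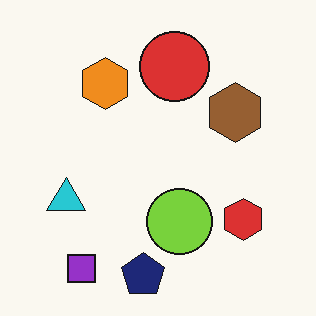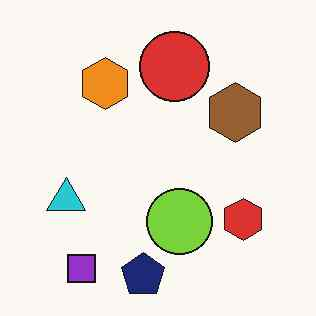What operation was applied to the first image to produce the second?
This is the original image JPEG-compressed with visible artifacts.

Blocky 8×8 compression artifacts appear around shape edges and the flat background shows ringing — characteristic JPEG degradation.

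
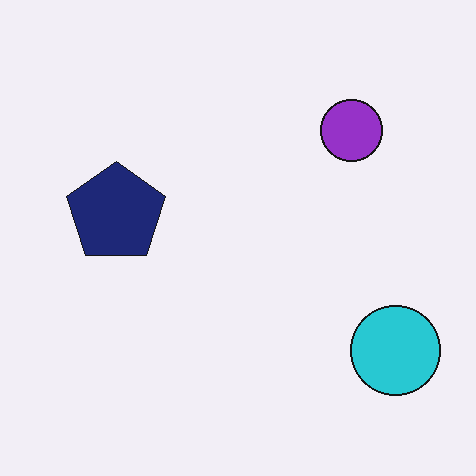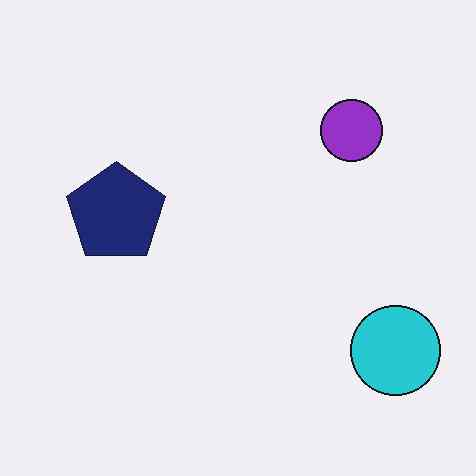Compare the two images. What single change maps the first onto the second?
The image was JPEG-compressed with visible artifacts.

Blocky 8×8 compression artifacts appear around shape edges and the flat background shows ringing — characteristic JPEG degradation.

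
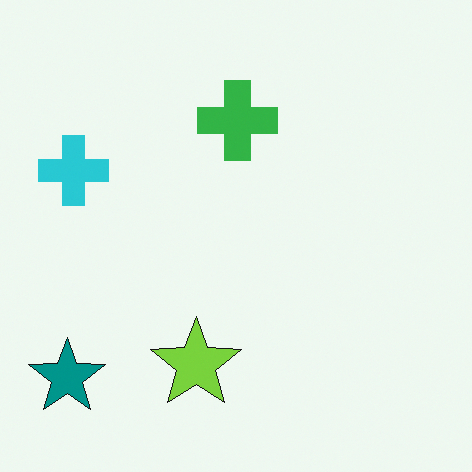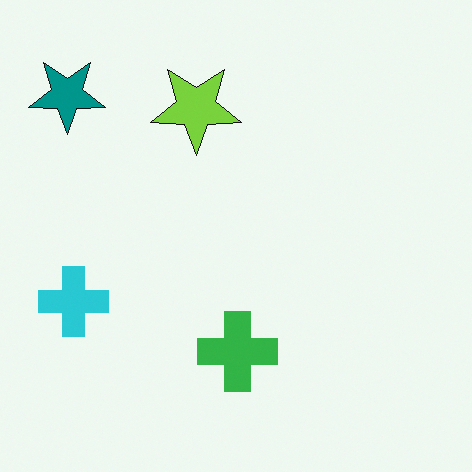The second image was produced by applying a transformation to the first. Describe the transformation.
The transformation is: flipped vertically (top ↔ bottom).

The teal star is in the bottom-left of the first image and the top-left of the second — shapes on opposite sides of the horizontal midline have swapped in a mirror flip.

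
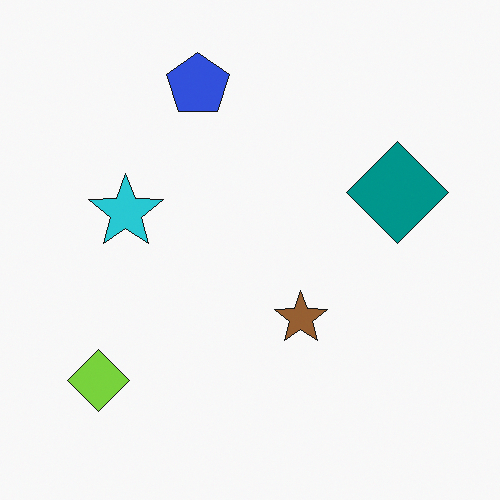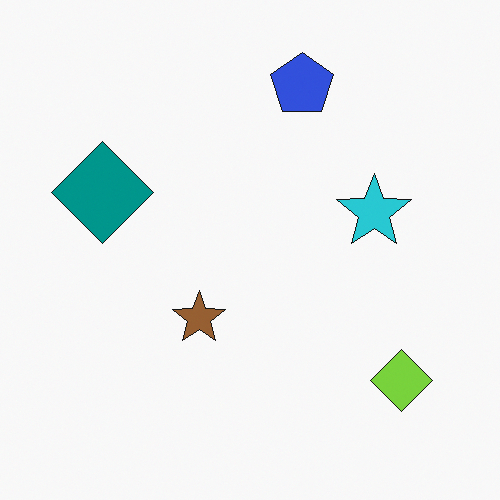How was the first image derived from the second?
Flipped horizontally (left ↔ right).

The lime diamond is in the bottom-right of the second image and the bottom-left of the first — shapes on opposite sides of the vertical midline have swapped in a mirror flip.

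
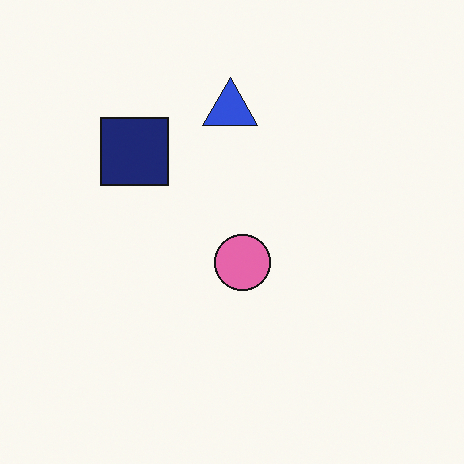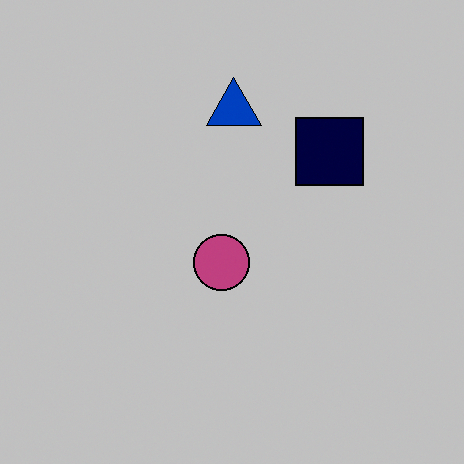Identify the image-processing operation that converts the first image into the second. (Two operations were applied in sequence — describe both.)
The second image is the first flipped horizontally (left ↔ right), then heavily posterized to just a handful of flat colors.

The navy square is in the top-left of the first image and the top-right of the second — shapes on opposite sides of the vertical midline have swapped in a mirror flip. Each flat color has snapped to a coarser quantized level — most visibly, the near-white background has dropped to a flat grey.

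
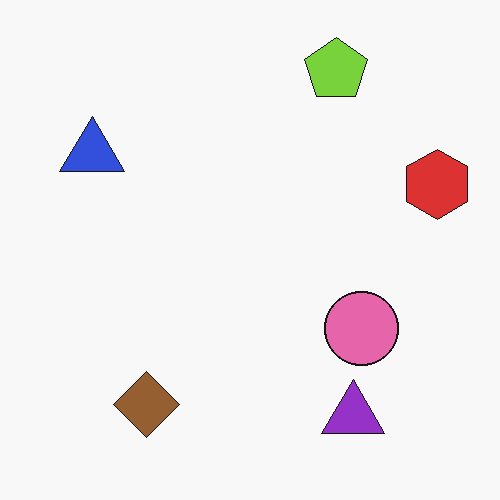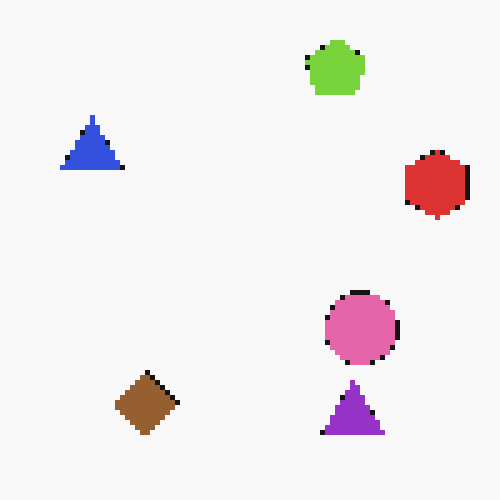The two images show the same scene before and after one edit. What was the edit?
The image was lightly pixelated (a mild mosaic effect).

Shapes are reduced to large square blocks; fine edges and outlines are lost — a downscale-then-upscale (mosaic) effect.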